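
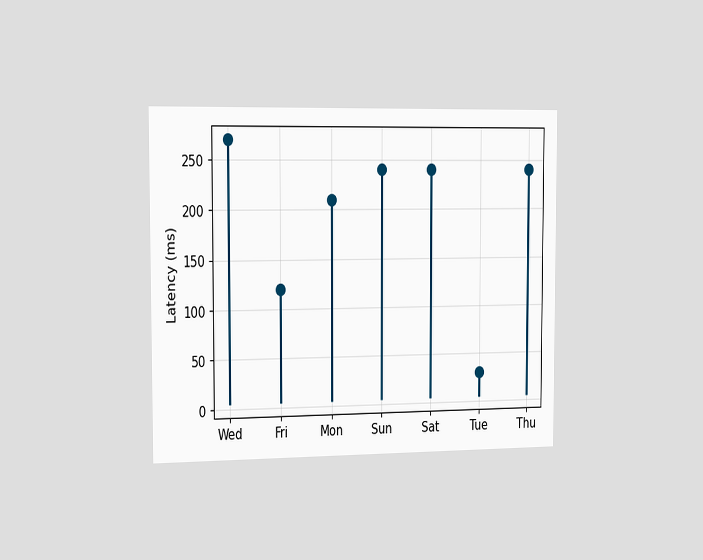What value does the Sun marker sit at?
240ms

The chart is viewed slightly from the left. The Sun marker sits at 240ms.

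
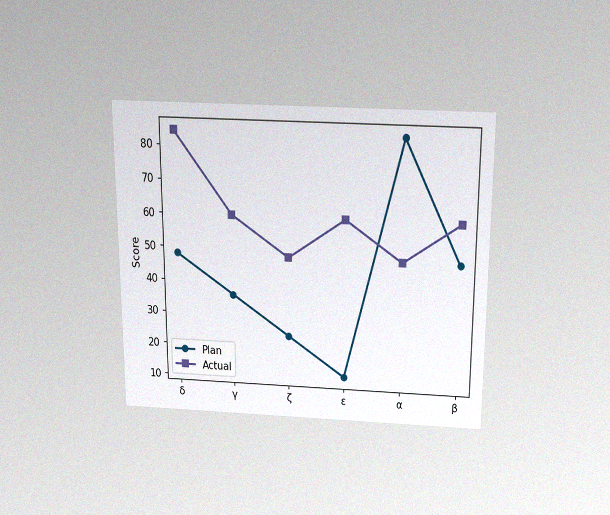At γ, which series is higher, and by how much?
The chart is viewed slightly from above, with some photo noise. At γ, Actual sits above the other line by 24.

Actual, by 24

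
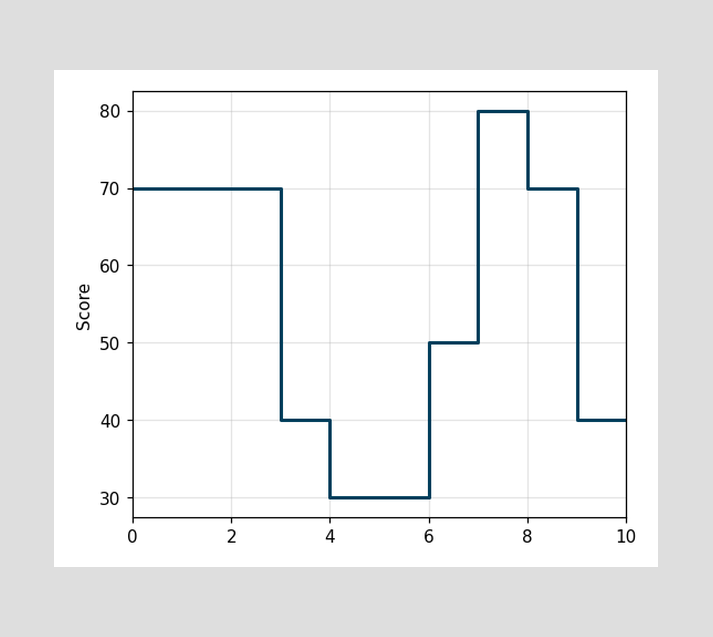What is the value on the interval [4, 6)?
30

On [4, 6) the step sits at 30.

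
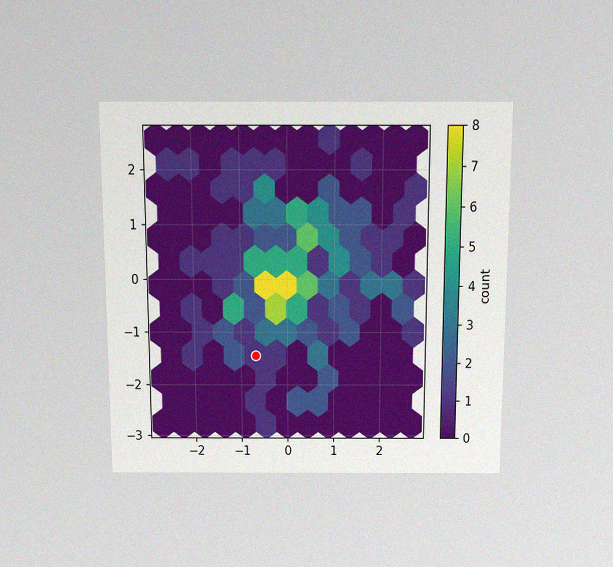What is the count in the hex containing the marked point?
1

The chart is viewed slightly from above, with some photo noise. The marked hex reads 1 on the colorbar.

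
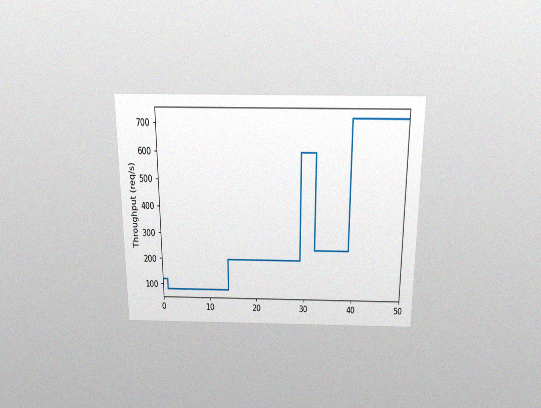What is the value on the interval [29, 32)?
The chart is viewed slightly from above, with some photo noise. On [29, 32) the step sits at 600req/s.

600req/s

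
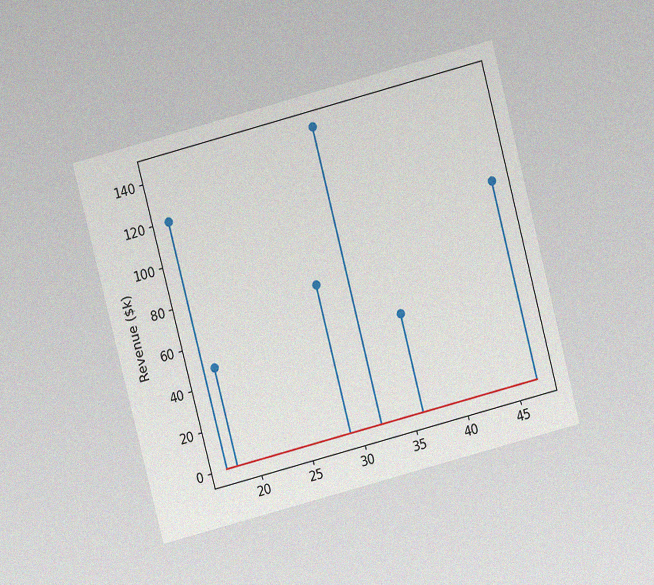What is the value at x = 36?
The chart is tilted about 15° counter-clockwise and viewed at a slight angle, with some photo noise. The stem at x=36 reaches $48k.

$48k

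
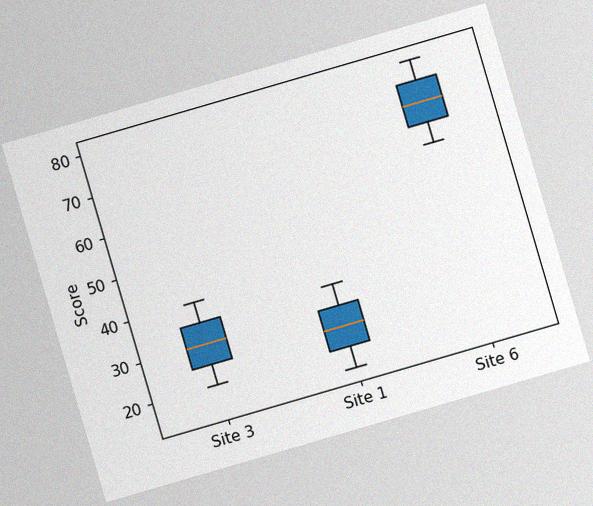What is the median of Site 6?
70

The chart is tilted about 16° counter-clockwise, with some photo noise. The median line in the Site 6 box sits at 70.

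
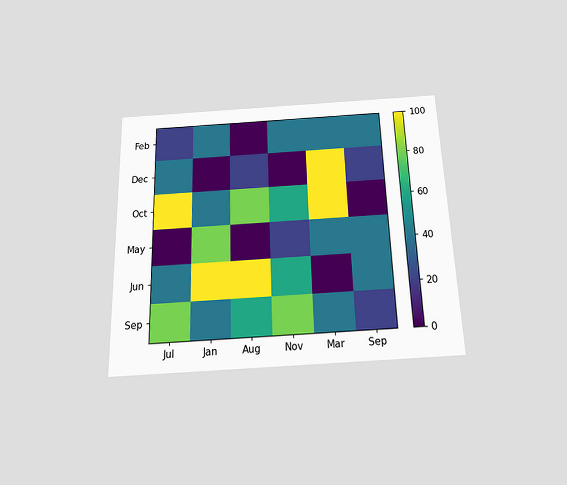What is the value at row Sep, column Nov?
The chart is viewed slightly from below. Matching cell (Sep, Nov) against the colorbar gives 80.

80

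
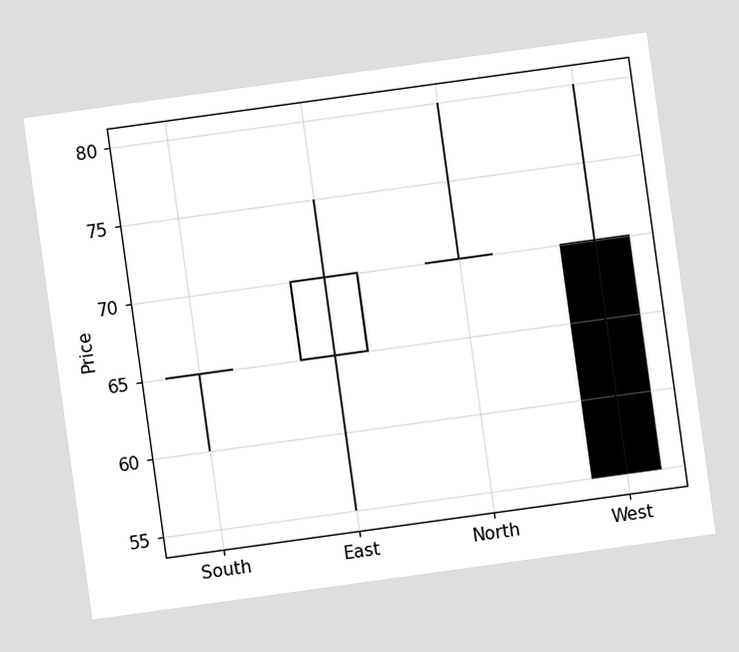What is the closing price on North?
The chart is tilted about 8° counter-clockwise. The North candle closes at 70.

70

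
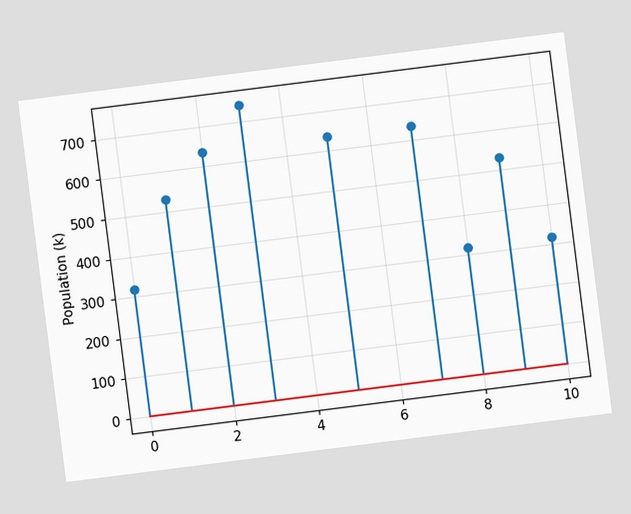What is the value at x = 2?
636k

The chart is tilted about 7° counter-clockwise. The stem at x=2 reaches 636k.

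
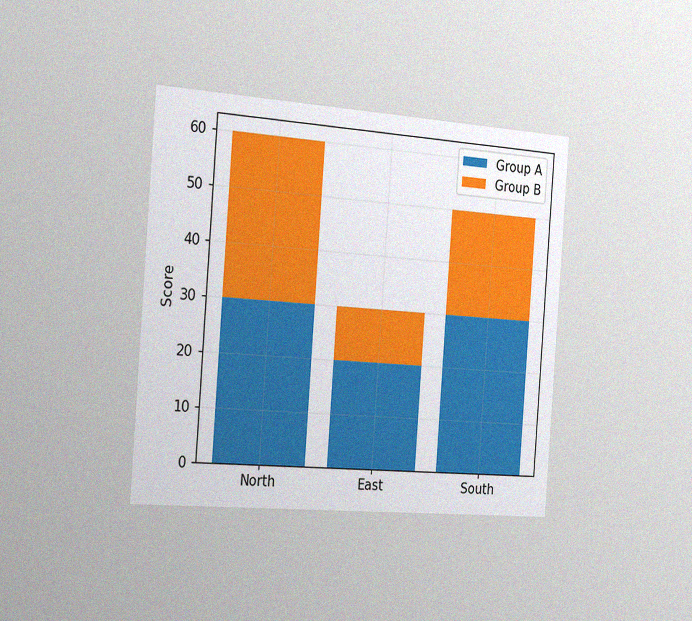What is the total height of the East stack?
30

The chart is tilted about 4° clockwise and viewed slightly from the left, with some photo noise. The East stack's top reaches 30 on the y-axis.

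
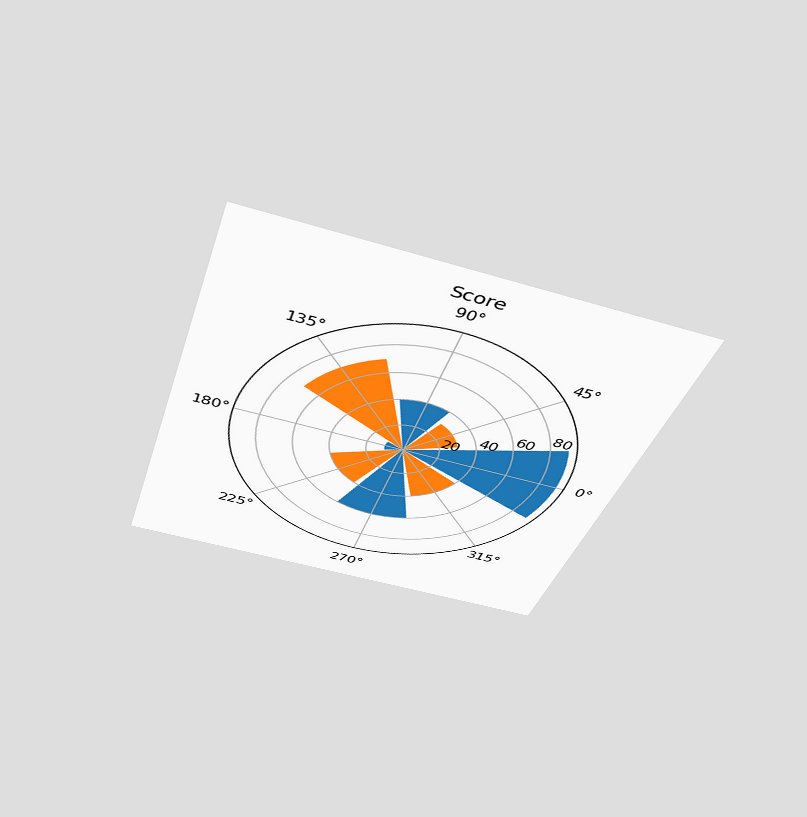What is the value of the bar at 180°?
10

The chart is tilted about 18° clockwise and viewed slightly from above. The bar at 180° reaches 10 on the radial axis.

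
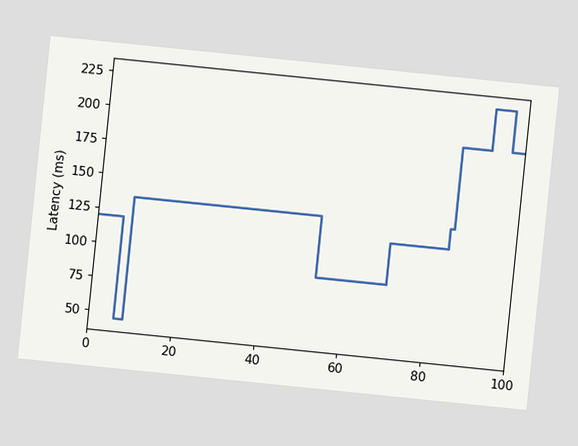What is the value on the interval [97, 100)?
195ms

The chart is tilted about 6° clockwise. On [97, 100) the step sits at 195ms.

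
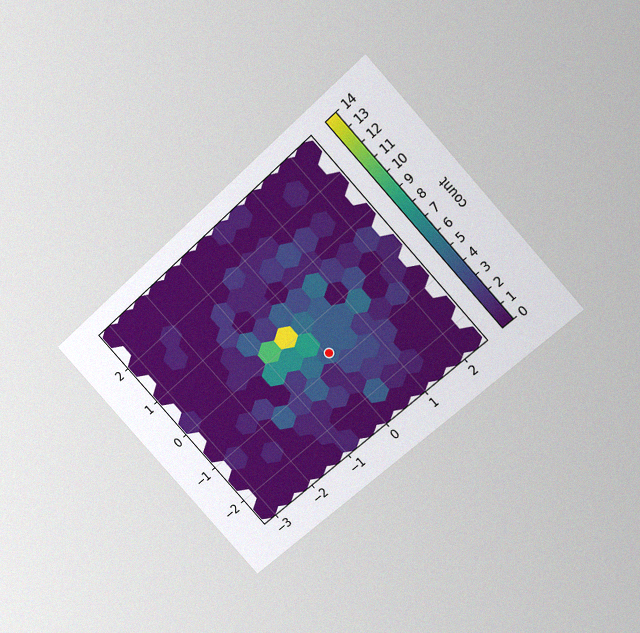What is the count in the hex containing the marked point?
The chart is tilted about 42° counter-clockwise and viewed at a slight angle, with some photo noise. The marked hex reads 4 on the colorbar.

4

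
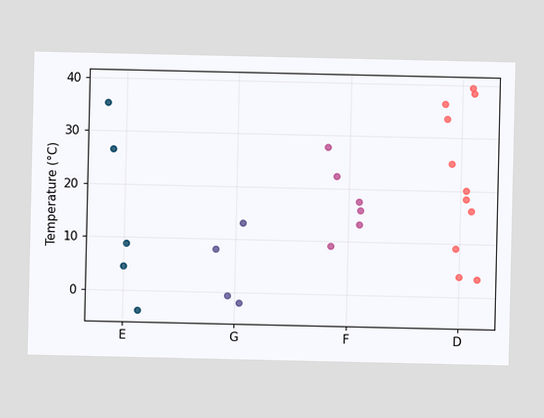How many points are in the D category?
11

Counting the markers in the D column gives 11.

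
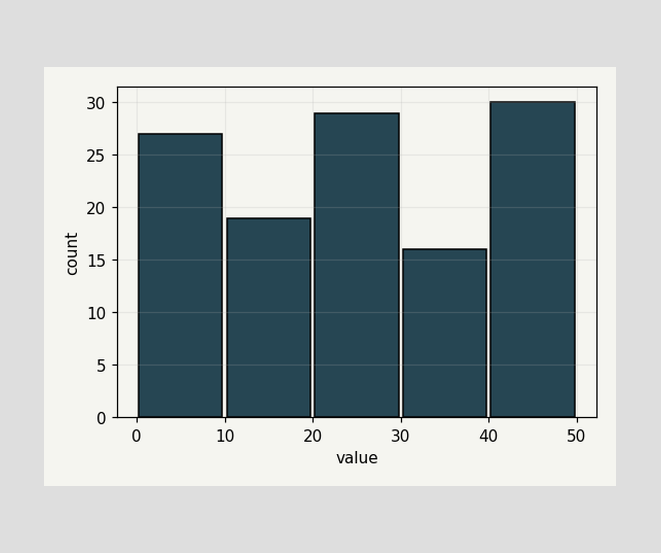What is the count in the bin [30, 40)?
16

The [30, 40) bin has height 16.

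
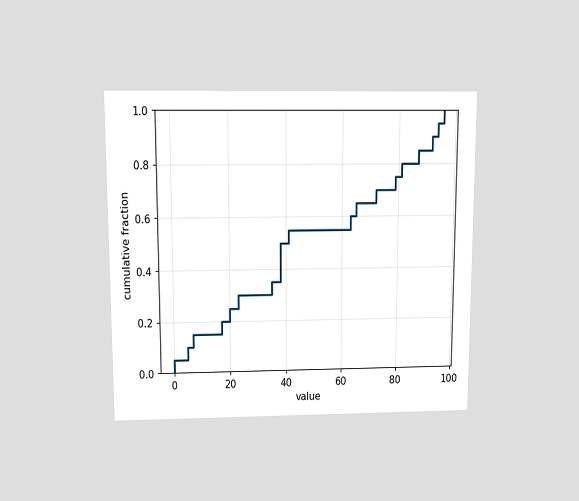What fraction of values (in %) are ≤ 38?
The chart is viewed slightly from above. At x=38 the ECDF step is at 50%.

50%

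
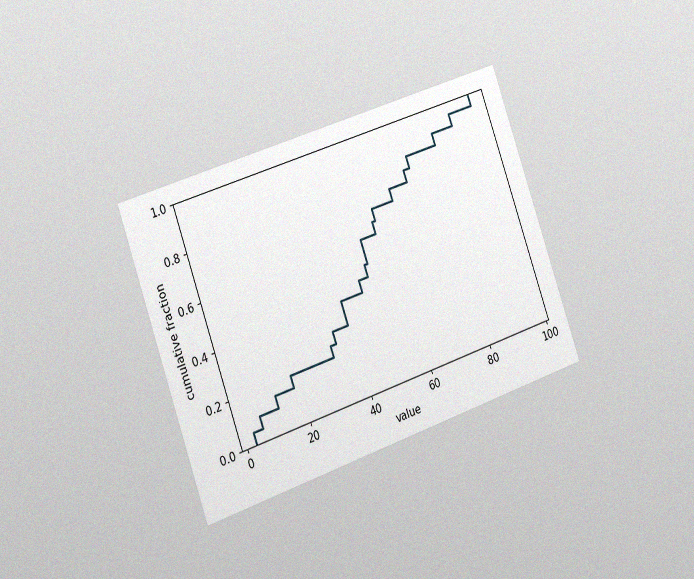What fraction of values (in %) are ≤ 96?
100%

The chart is tilted about 20° counter-clockwise and viewed slightly from the left, with some photo noise. At x=96 the ECDF step is at 100%.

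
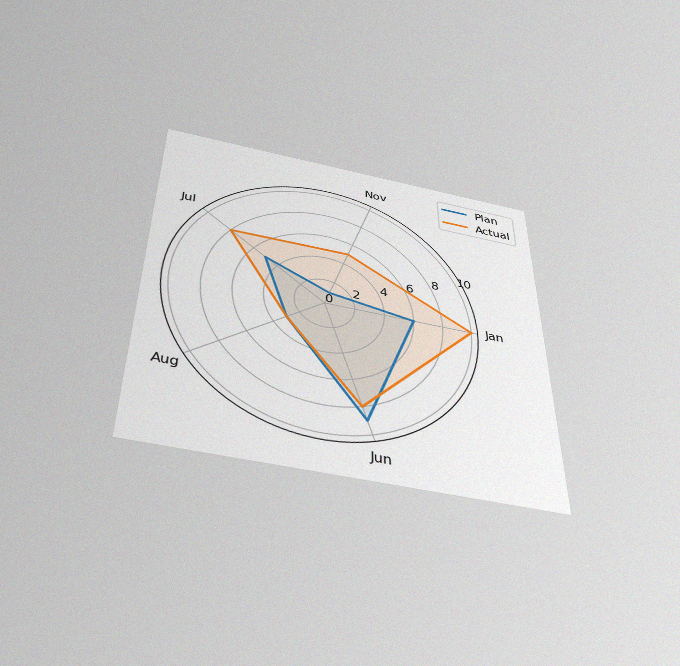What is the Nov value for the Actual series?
The chart is viewed slightly from below, with some photo noise. On the Nov axis, Actual reaches 5.

5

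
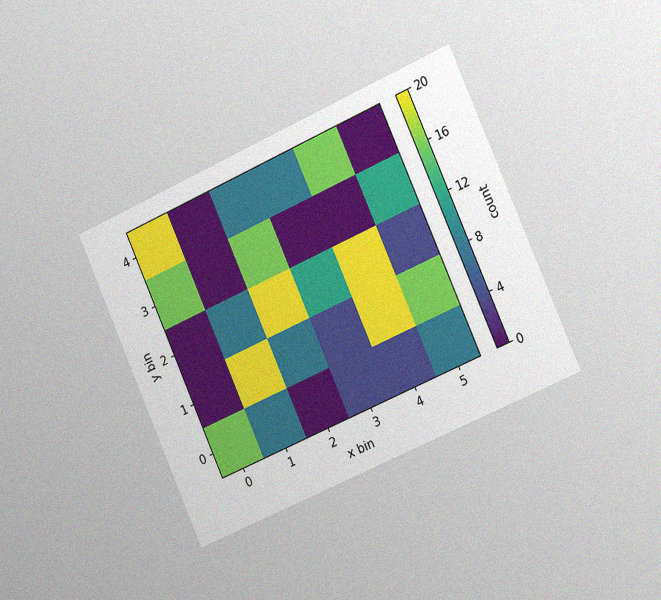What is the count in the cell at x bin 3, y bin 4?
8

The chart is tilted about 24° counter-clockwise and viewed slightly from the right, with some photo noise. Matching the cell (3, 4) against the colorbar gives 8.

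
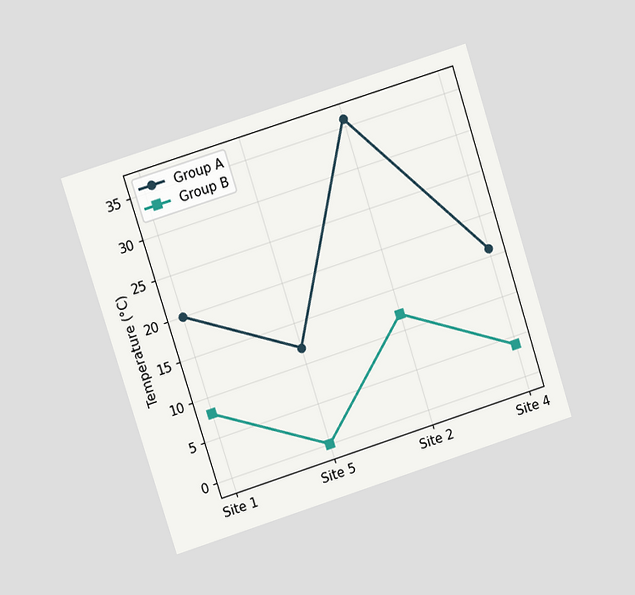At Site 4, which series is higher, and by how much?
The chart is tilted about 18° counter-clockwise and viewed at a slight angle. At Site 4, Group A sits above the other line by 12°C.

Group A, by 12°C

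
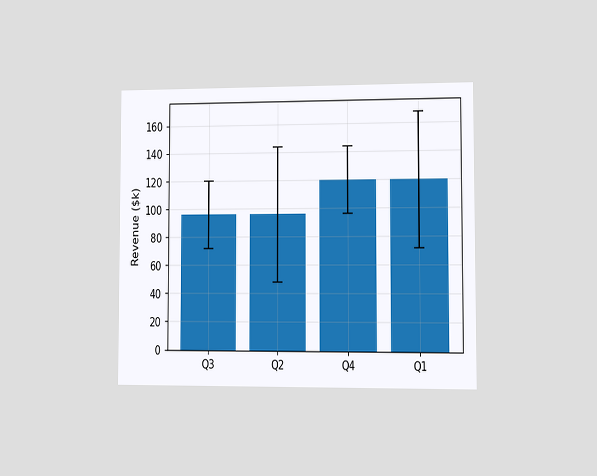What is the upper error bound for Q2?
$144k

The chart is viewed at a slight angle. The Q2 bar's upper whisker reaches $144k.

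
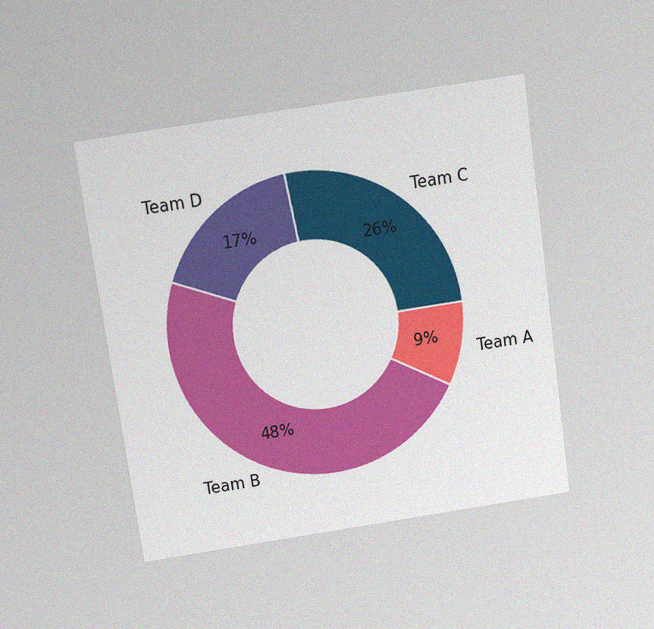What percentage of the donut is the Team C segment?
26%

The chart is tilted about 8° counter-clockwise and viewed slightly from above, with some photo noise. The Team C segment takes up 26% of the ring.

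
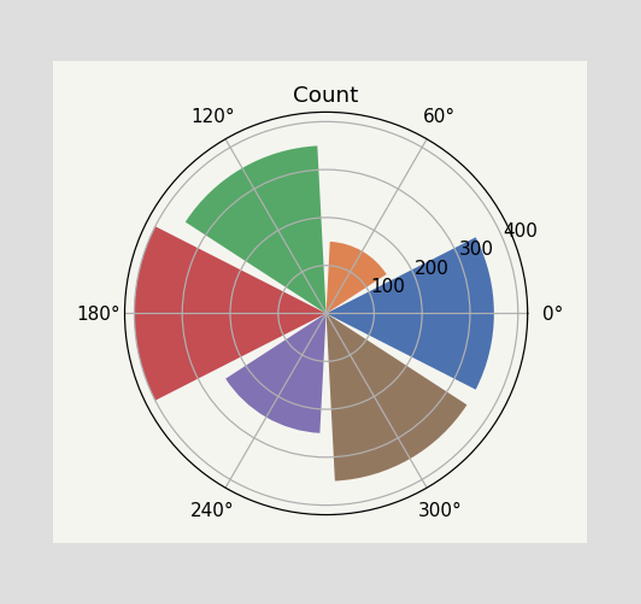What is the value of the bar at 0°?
350

The bar at 0° reaches 350 on the radial axis.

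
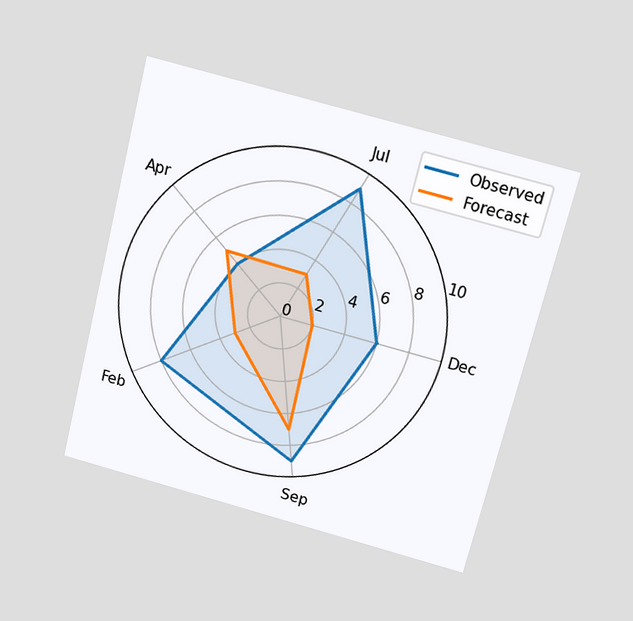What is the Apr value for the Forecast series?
5

The chart is tilted about 14° clockwise and viewed slightly from above. On the Apr axis, Forecast reaches 5.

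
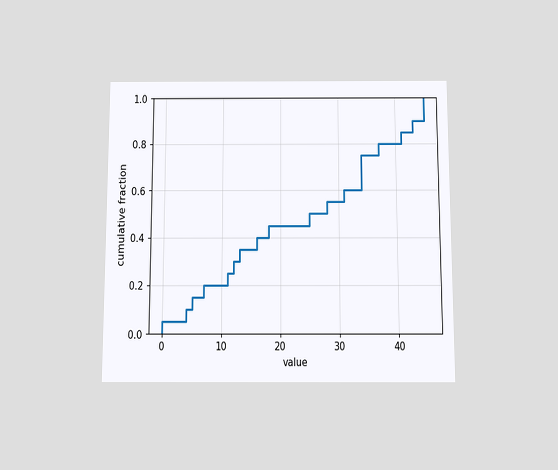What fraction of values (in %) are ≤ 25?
50%

The chart is viewed slightly from below. At x=25 the ECDF step is at 50%.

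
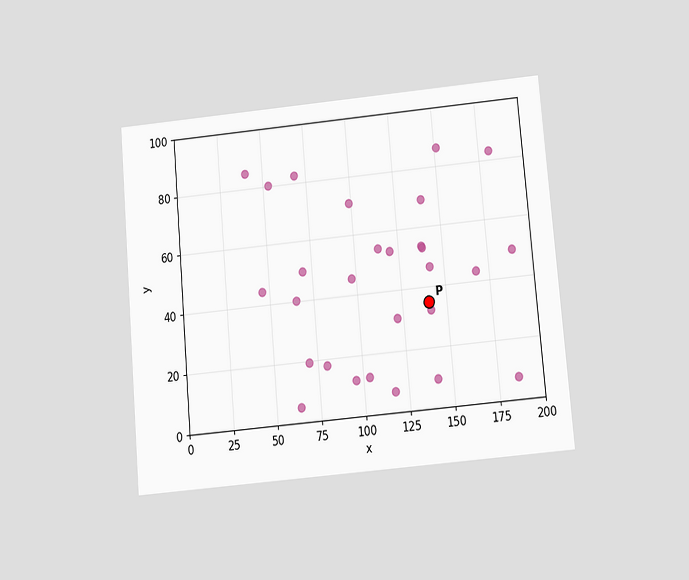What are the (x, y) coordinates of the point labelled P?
The chart is tilted about 5° counter-clockwise and viewed slightly from below. Following the gridlines from P to each axis, P sits at (140, 35).

(140, 35)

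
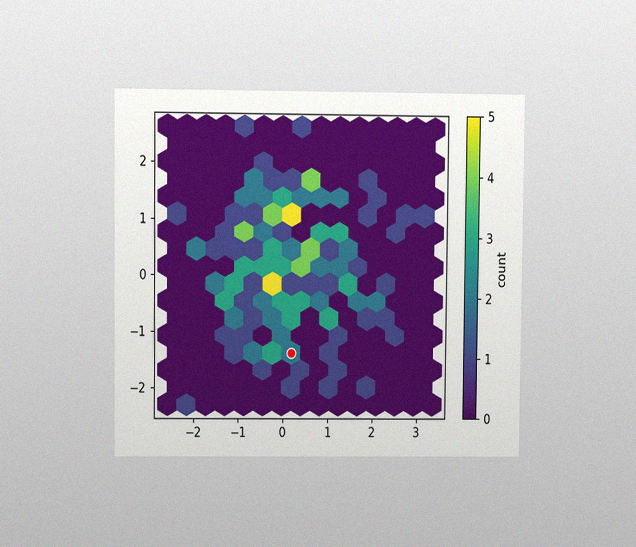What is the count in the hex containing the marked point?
The chart is viewed at a slight angle, with some photo noise. The marked hex reads 2 on the colorbar.

2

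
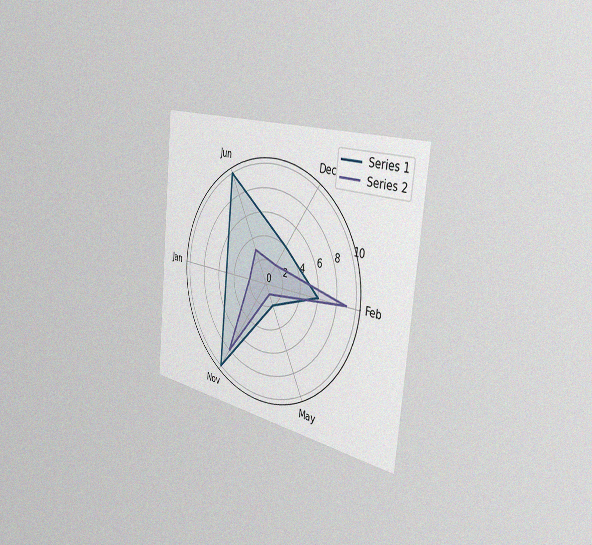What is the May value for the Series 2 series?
The chart is tilted about 6° clockwise and viewed slightly from the right, with some photo noise. On the May axis, Series 2 reaches 1.

1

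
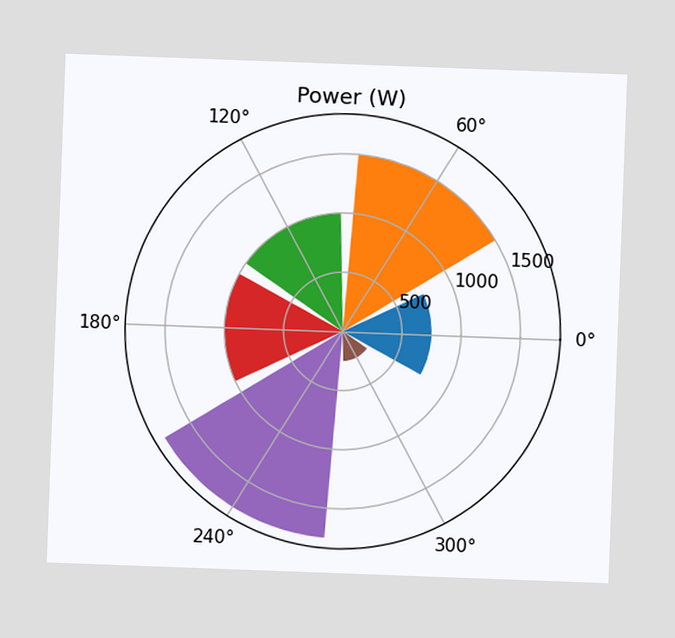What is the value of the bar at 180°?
The chart is tilted about 2° clockwise. The bar at 180° reaches 1000W on the radial axis.

1000W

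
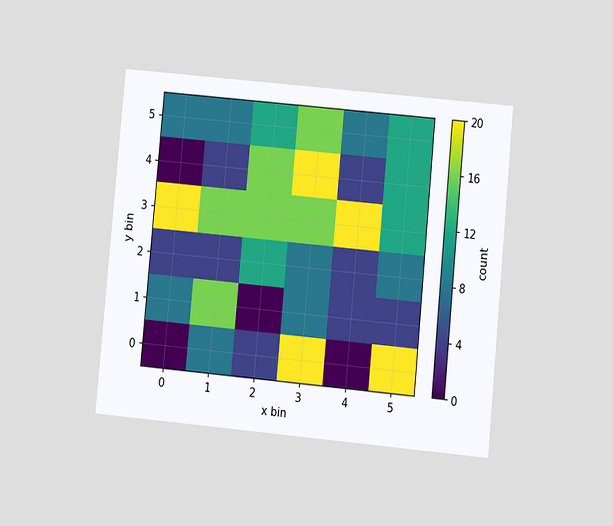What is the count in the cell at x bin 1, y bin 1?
The chart is tilted about 5° clockwise and viewed at a slight angle. Matching the cell (1, 1) against the colorbar gives 16.

16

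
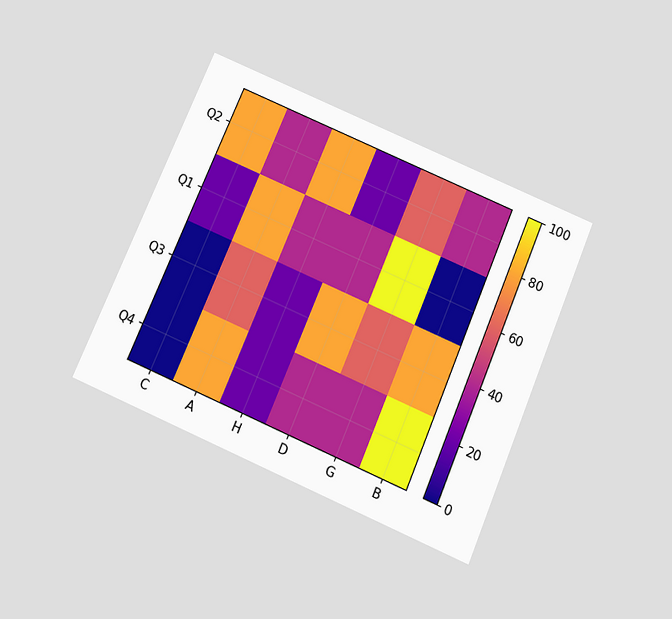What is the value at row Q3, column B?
The chart is tilted about 23° clockwise and viewed slightly from below. Matching cell (Q3, B) against the colorbar gives 80.

80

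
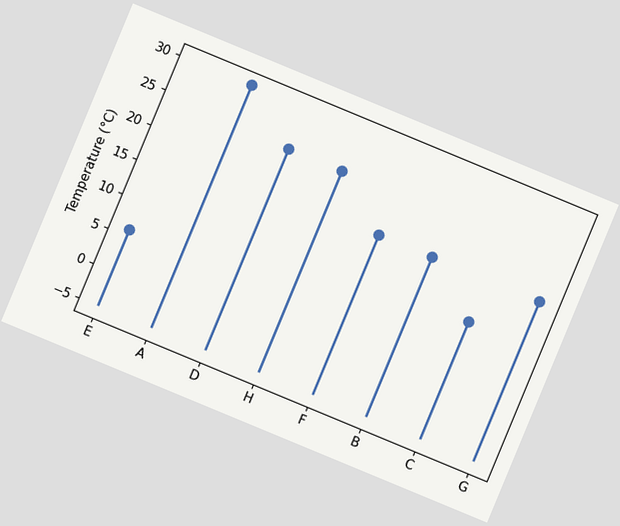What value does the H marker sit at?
24°C

The chart is tilted about 23° clockwise. The H marker sits at 24°C.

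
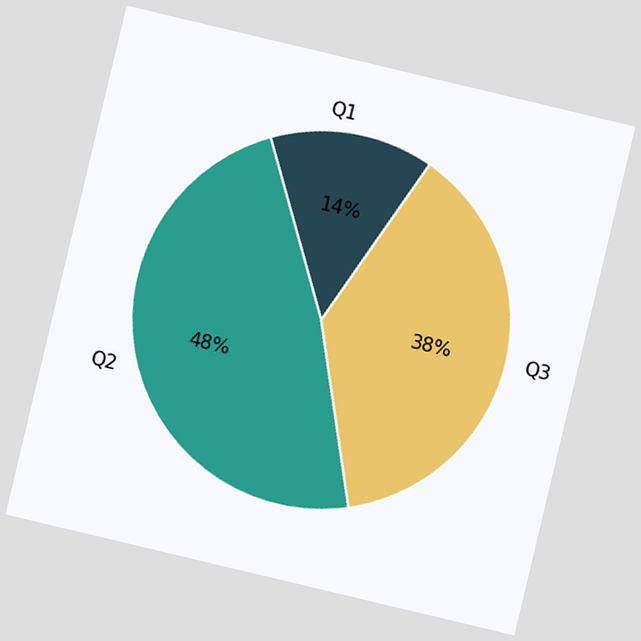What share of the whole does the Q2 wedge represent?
The chart is tilted about 13° clockwise. The Q2 slice takes up 48% of the pie.

48%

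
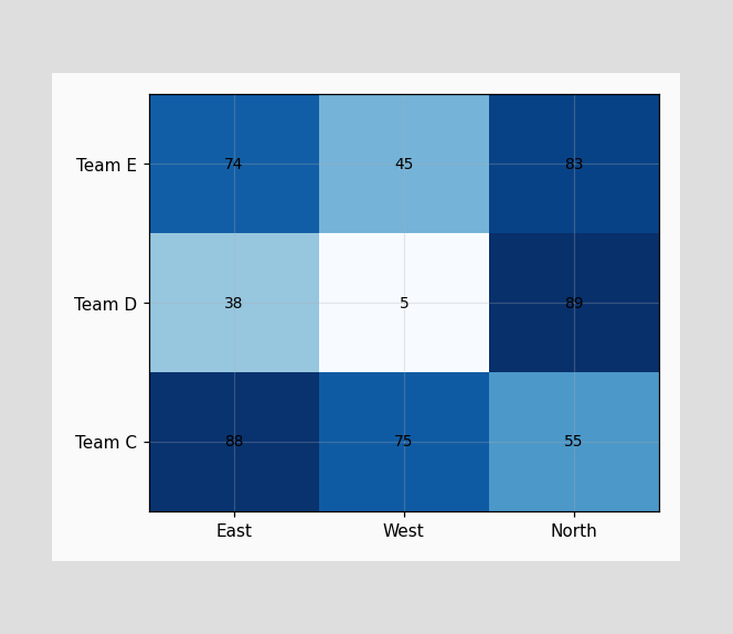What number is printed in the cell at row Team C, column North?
55

The (Team C, North) cell reads 55.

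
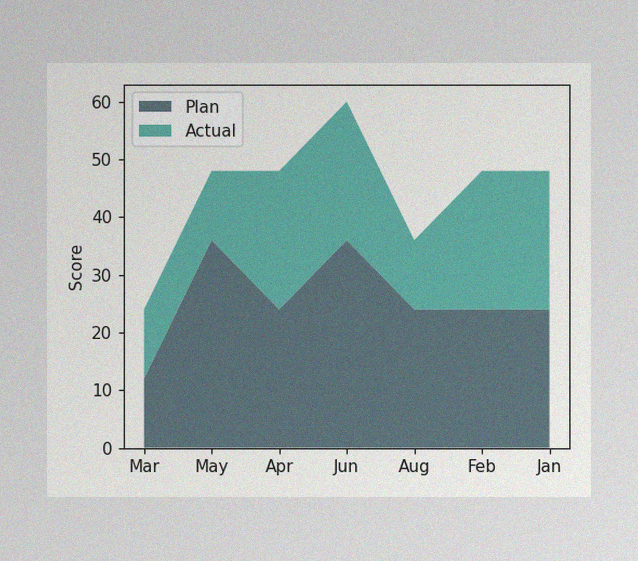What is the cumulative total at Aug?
The image has some photo noise and uneven lighting. The stacked total at Aug reaches 36.

36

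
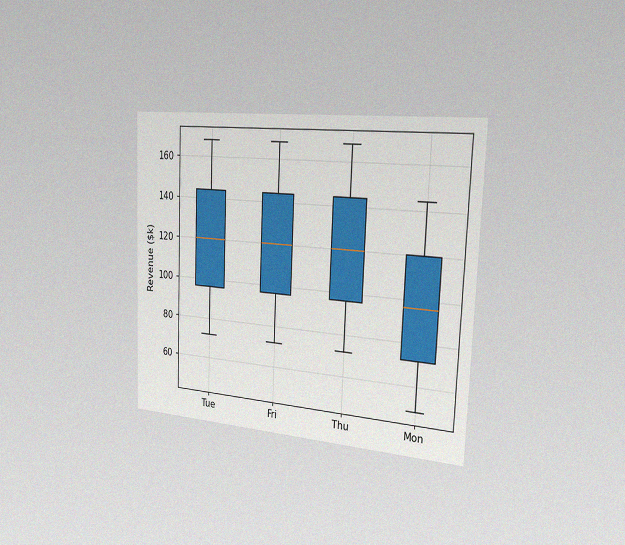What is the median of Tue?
$120k

The chart is tilted about 2° clockwise and viewed slightly from the right, with some photo noise. The median line in the Tue box sits at $120k.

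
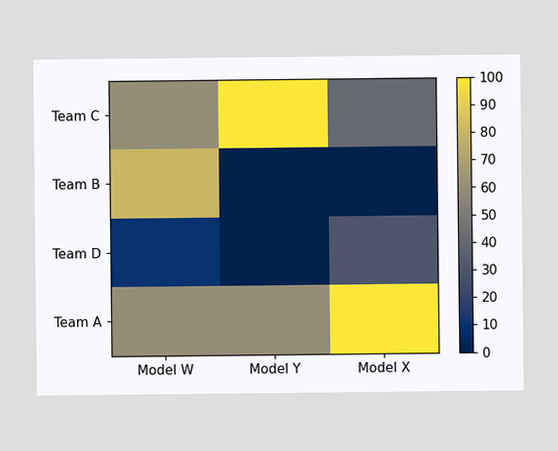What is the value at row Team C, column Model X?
Matching cell (Team C, Model X) against the colorbar gives 40.

40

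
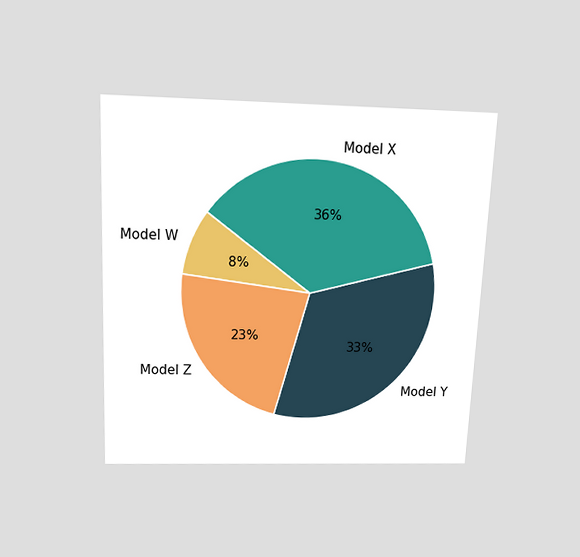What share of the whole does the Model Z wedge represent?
The chart is tilted about 2° clockwise and viewed slightly from above. The Model Z slice takes up 23% of the pie.

23%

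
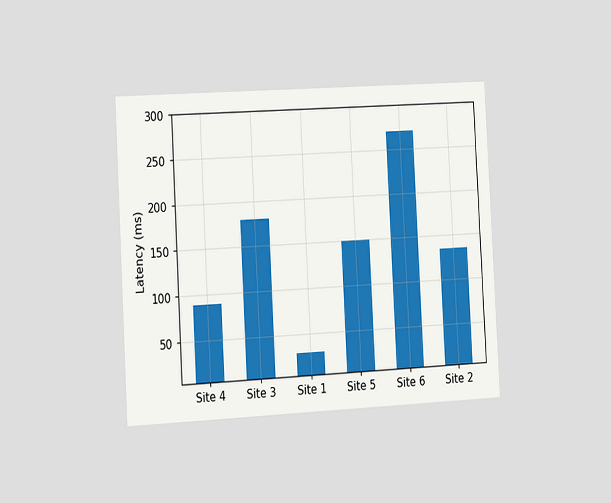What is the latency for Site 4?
90ms

The chart is tilted about 3° counter-clockwise and viewed slightly from the left. Reading along the chart's y-axis, the Site 4 bar reaches 90ms.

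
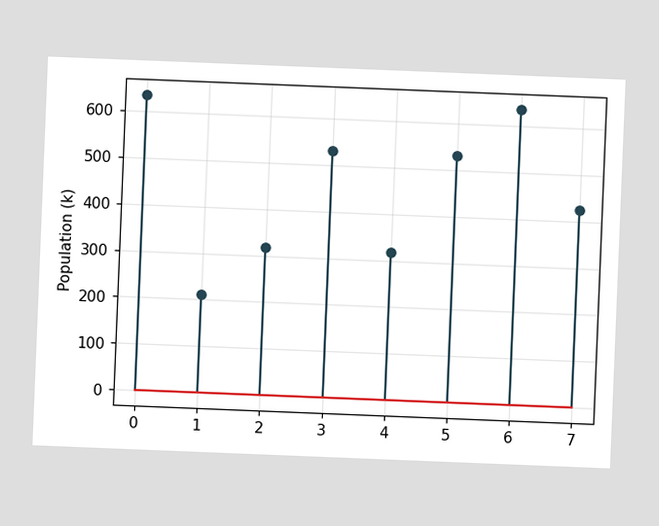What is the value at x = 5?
The chart is tilted about 2° clockwise. The stem at x=5 reaches 530k.

530k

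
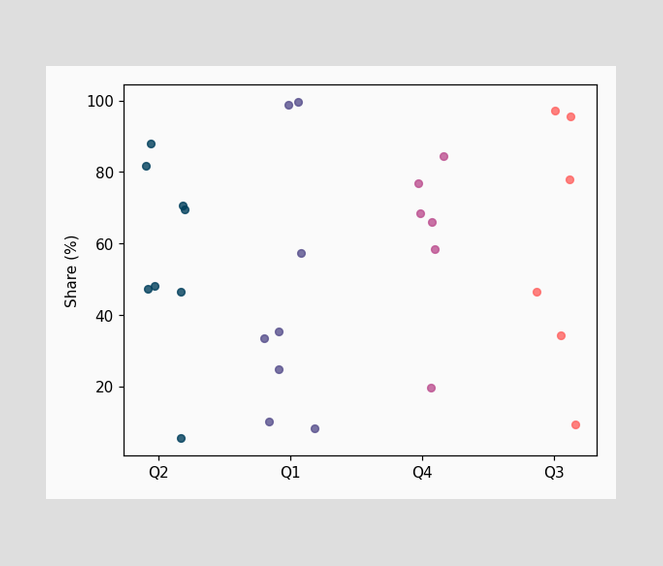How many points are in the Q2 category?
Counting the markers in the Q2 column gives 8.

8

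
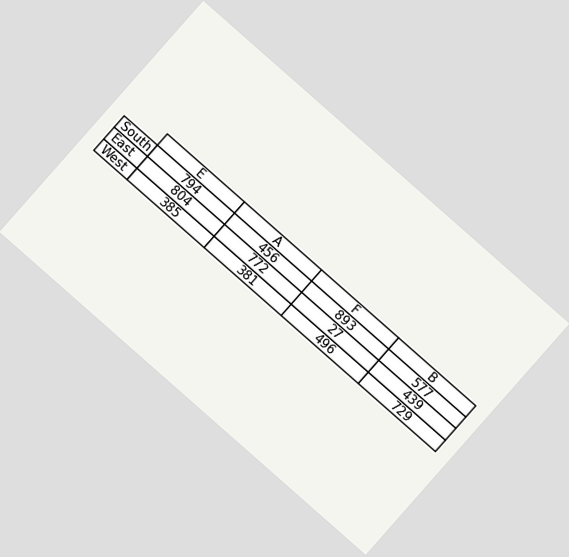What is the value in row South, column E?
The chart is tilted about 41° clockwise. The (South, E) cell reads 794.

794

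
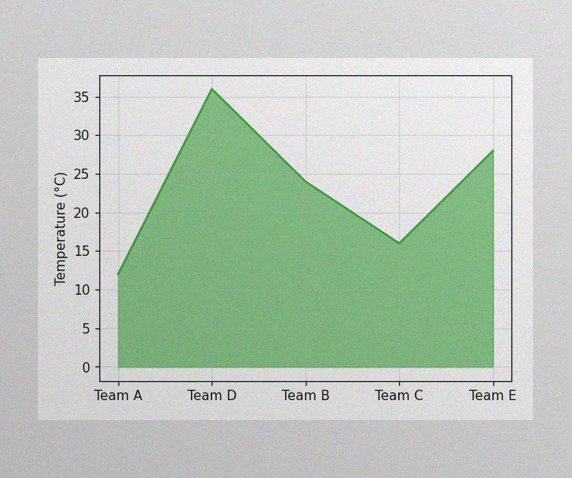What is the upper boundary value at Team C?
The image has some photo noise and uneven lighting. At Team C the upper boundary is at 16°C.

16°C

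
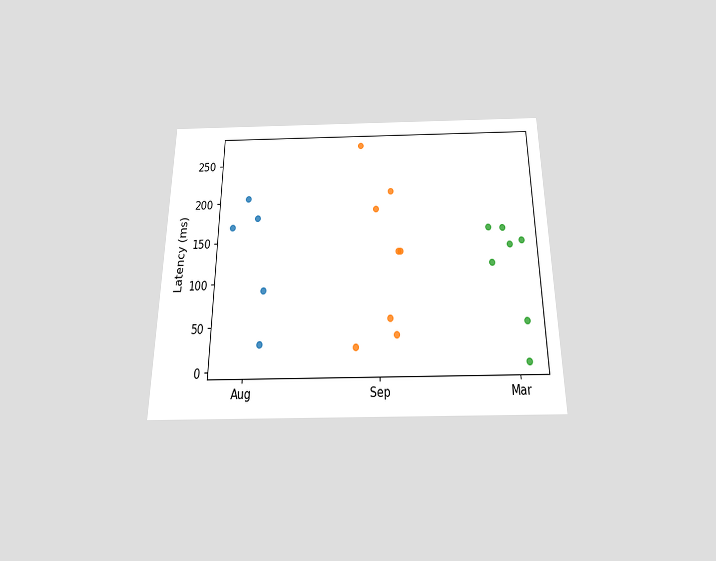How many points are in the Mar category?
7

The chart is viewed slightly from below. Counting the markers in the Mar column gives 7.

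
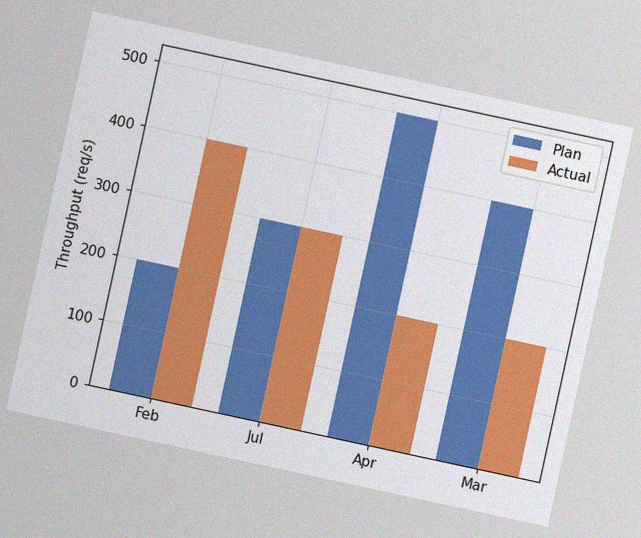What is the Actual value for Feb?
400req/s

The chart is tilted about 12° clockwise, with some photo noise. The Actual bar at Feb reaches 400req/s on the y-axis.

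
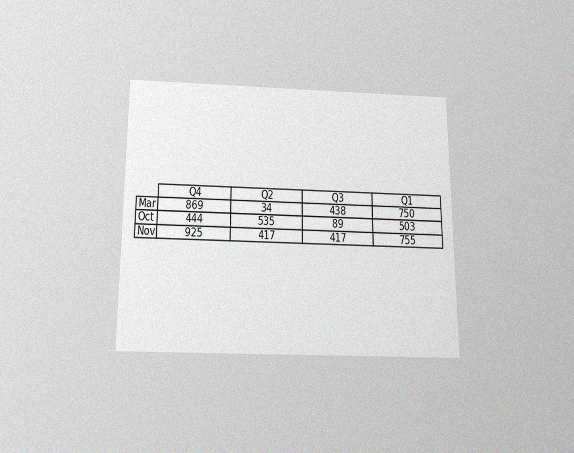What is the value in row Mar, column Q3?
438

The chart is viewed slightly from below, with some photo noise. The (Mar, Q3) cell reads 438.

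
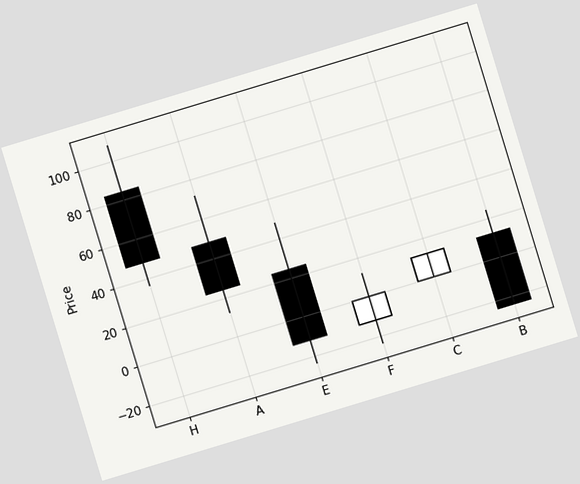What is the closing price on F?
0

The chart is tilted about 17° counter-clockwise. The F candle closes at 0.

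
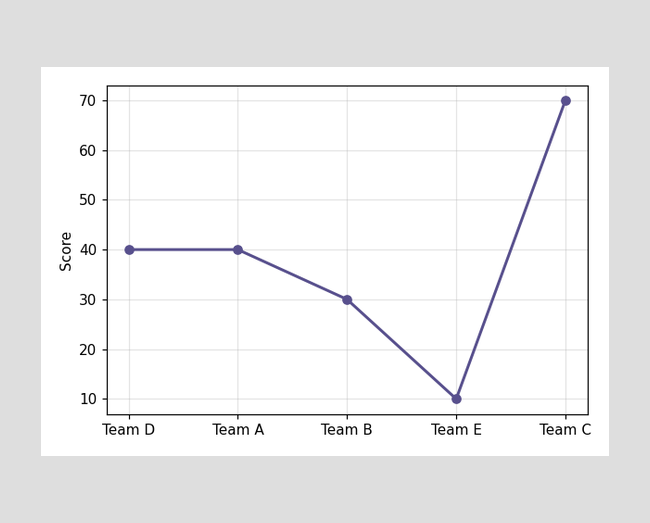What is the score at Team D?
At Team D, the line is at 40.

40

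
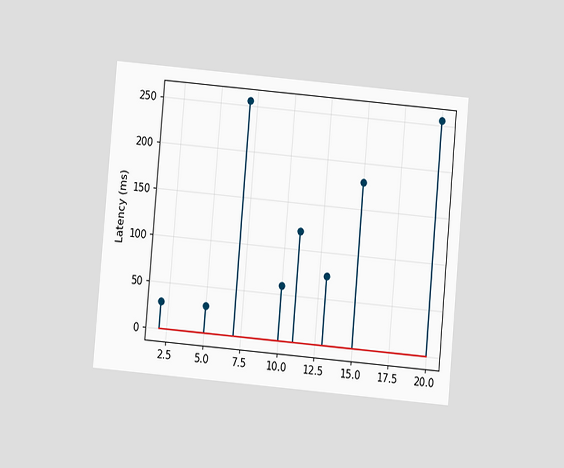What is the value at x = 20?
255ms

The chart is tilted about 5° clockwise and viewed slightly from below. The stem at x=20 reaches 255ms.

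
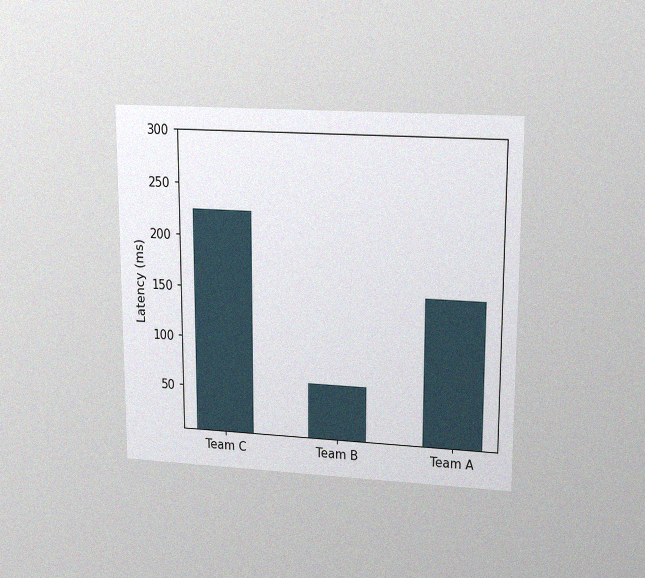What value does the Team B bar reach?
60ms

The chart is viewed at a slight angle, with some photo noise. Reading along the chart's y-axis, the Team B bar reaches 60ms.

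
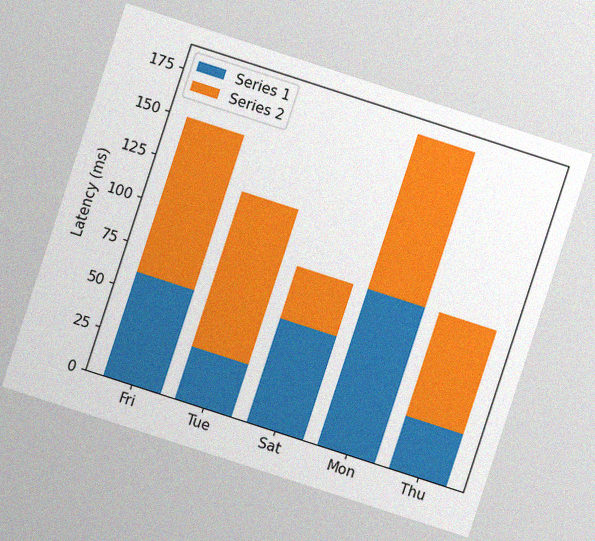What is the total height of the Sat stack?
90ms

The chart is tilted about 18° clockwise, with some photo noise. The Sat stack's top reaches 90ms on the y-axis.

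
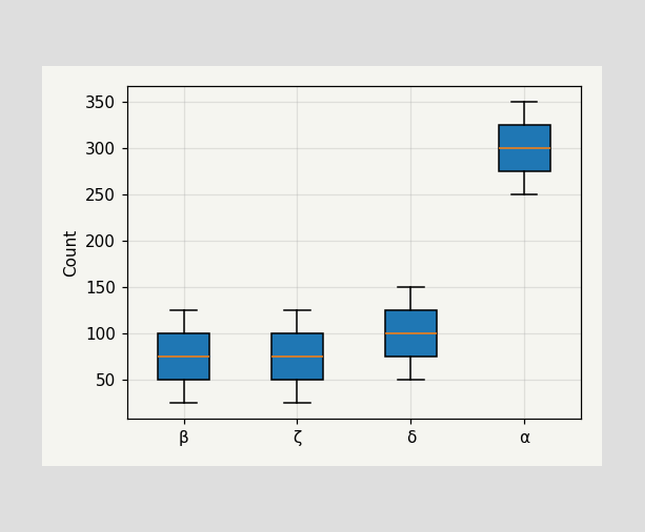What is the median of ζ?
75

The median line in the ζ box sits at 75.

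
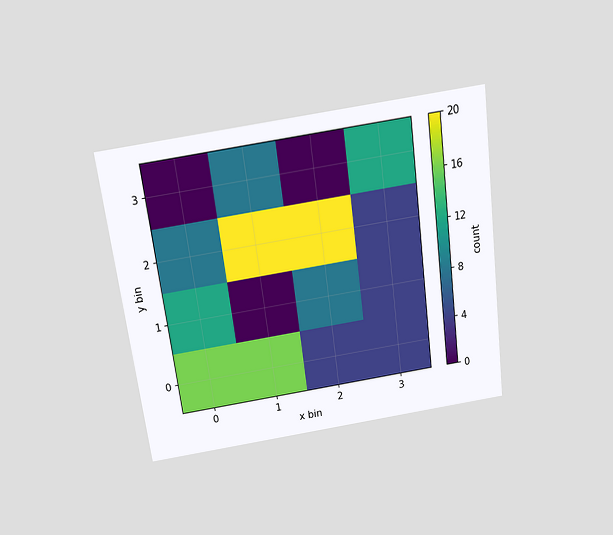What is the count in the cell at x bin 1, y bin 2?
20

The chart is tilted about 7° counter-clockwise and viewed slightly from above. Matching the cell (1, 2) against the colorbar gives 20.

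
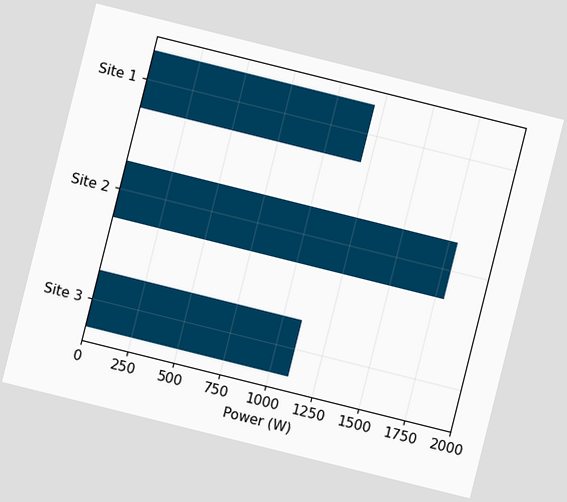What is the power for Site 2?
1800W

The chart is tilted about 14° clockwise. Reading along the chart's x-axis, the Site 2 bar reaches 1800W.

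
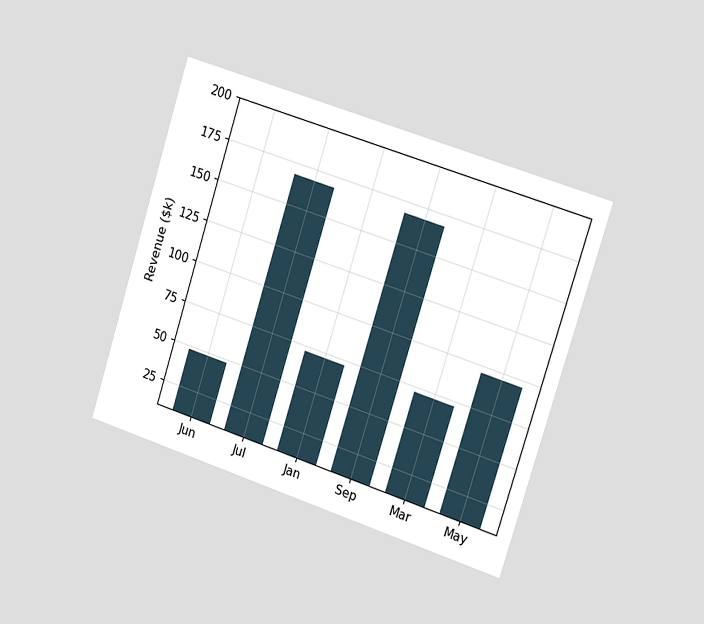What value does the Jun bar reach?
The chart is tilted about 18° clockwise and viewed slightly from the right. Reading along the chart's y-axis, the Jun bar reaches $48k.

$48k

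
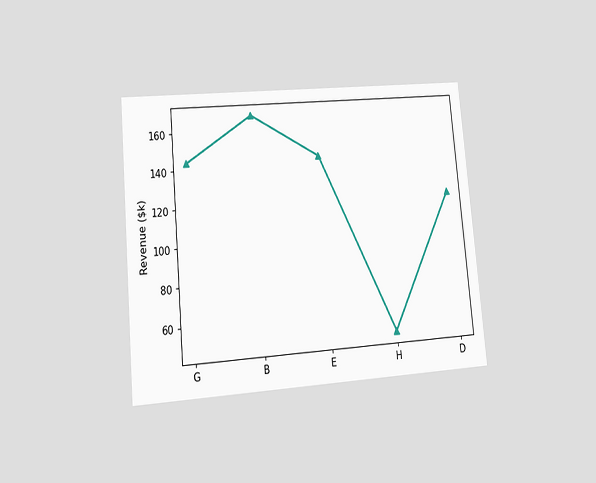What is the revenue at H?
$48k

The chart is tilted about 5° counter-clockwise and viewed at a slight angle. At H, the line is at $48k.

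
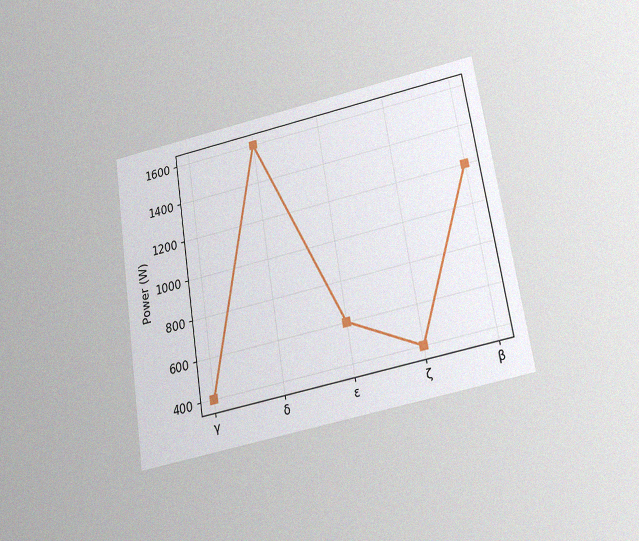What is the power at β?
1200W

The chart is tilted about 9° counter-clockwise and viewed slightly from below, with some photo noise. At β, the line is at 1200W.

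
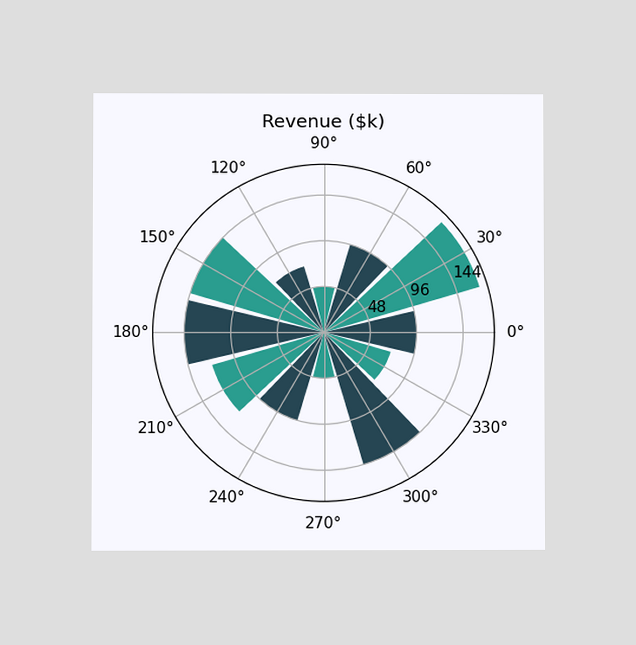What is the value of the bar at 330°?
The chart is viewed at a slight angle. The bar at 330° reaches $72k on the radial axis.

$72k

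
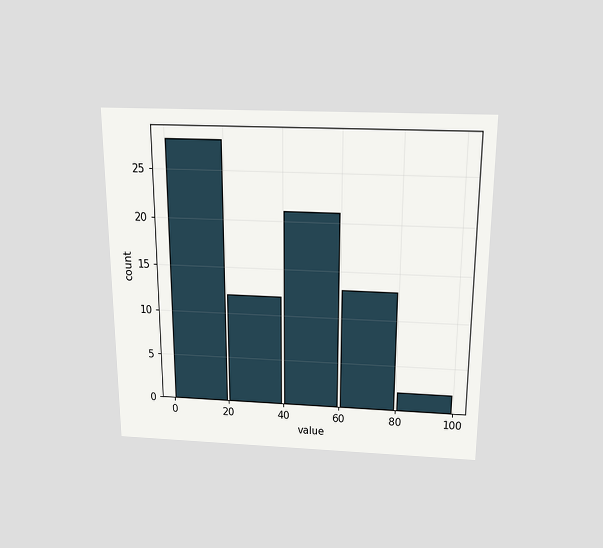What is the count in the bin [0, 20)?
28

The chart is viewed slightly from above. The [0, 20) bin has height 28.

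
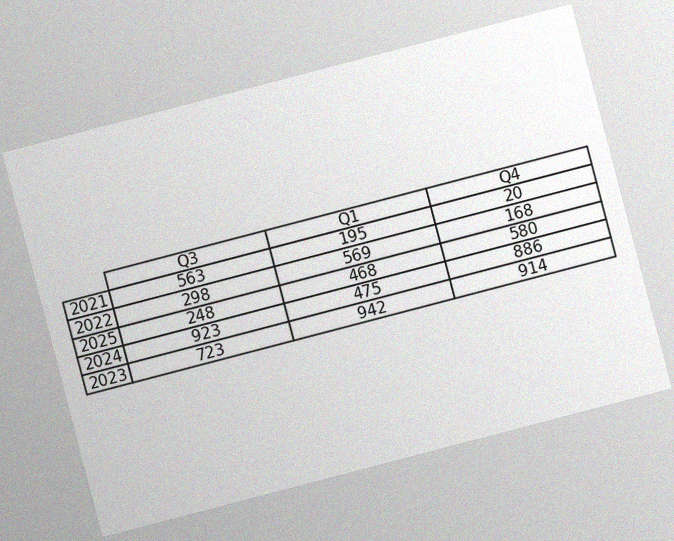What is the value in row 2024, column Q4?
The chart is tilted about 15° counter-clockwise, with some photo noise. The (2024, Q4) cell reads 886.

886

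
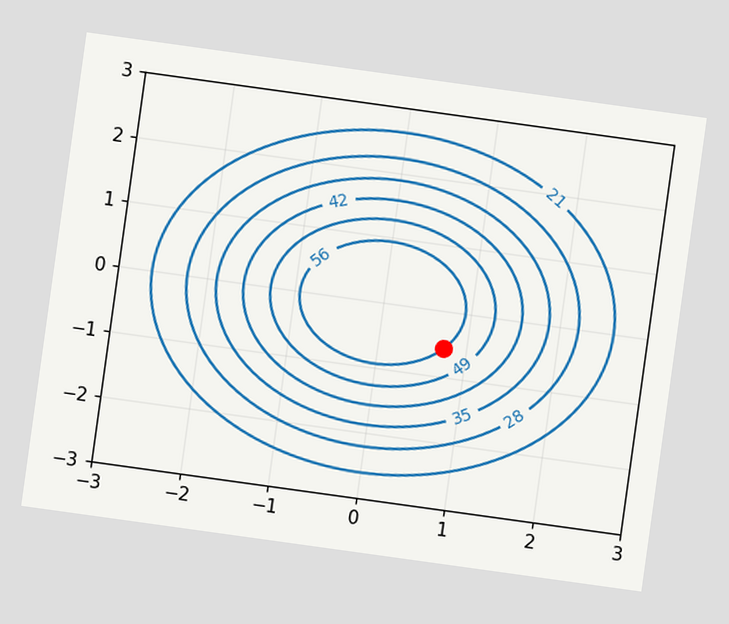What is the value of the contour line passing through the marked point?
The chart is tilted about 8° clockwise. The marked point sits on the contour labelled 56.

56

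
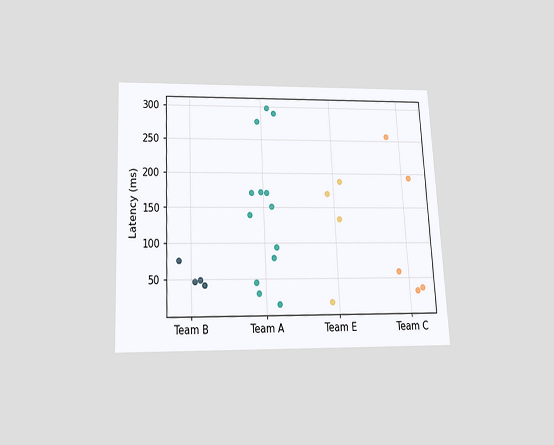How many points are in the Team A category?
The chart is tilted about 3° counter-clockwise and viewed slightly from below. Counting the markers in the Team A column gives 13.

13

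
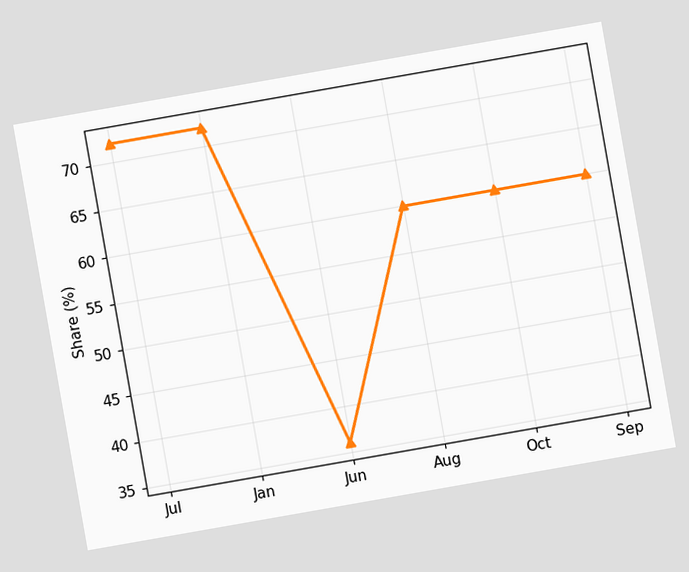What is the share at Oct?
The chart is tilted about 10° counter-clockwise. At Oct, the line is at 60%.

60%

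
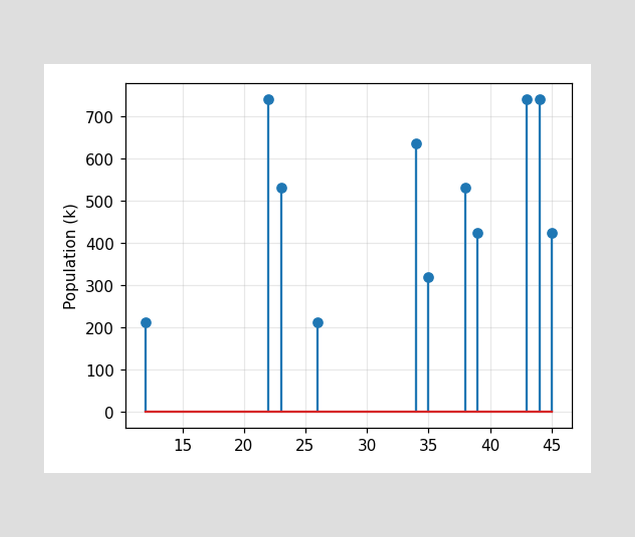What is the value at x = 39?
424k

The stem at x=39 reaches 424k.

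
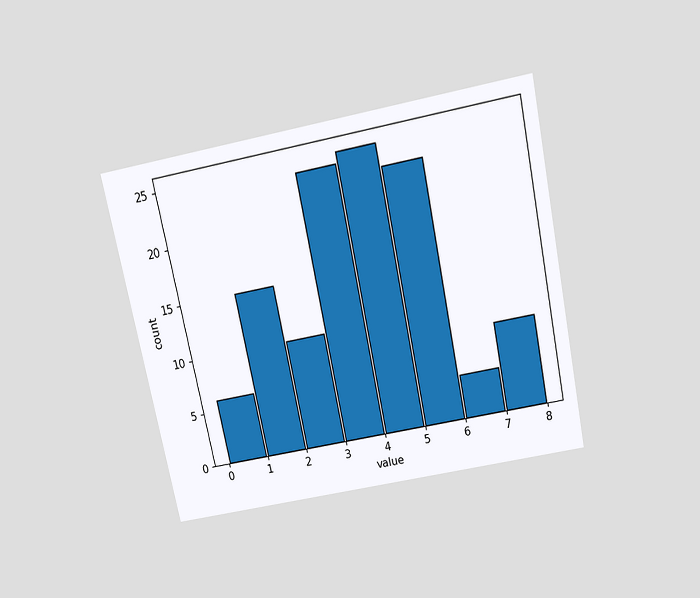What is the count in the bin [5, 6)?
23

The chart is tilted about 12° counter-clockwise and viewed slightly from above. The [5, 6) bin has height 23.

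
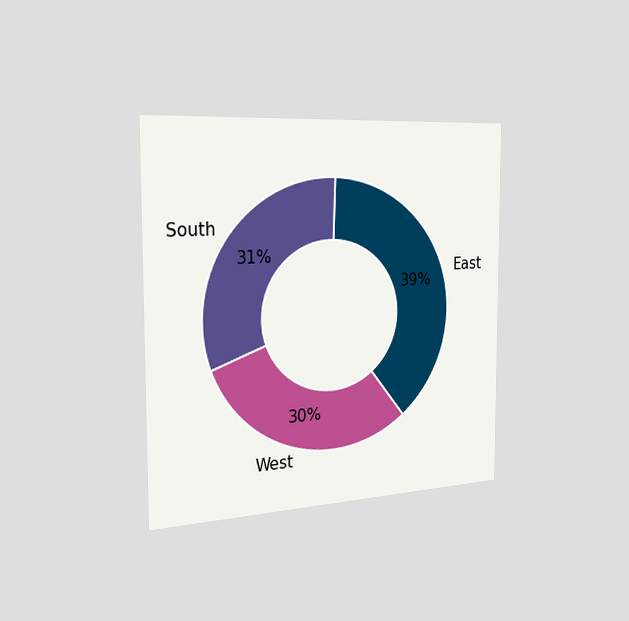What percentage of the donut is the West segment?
The chart is viewed slightly from the left. The West segment takes up 30% of the ring.

30%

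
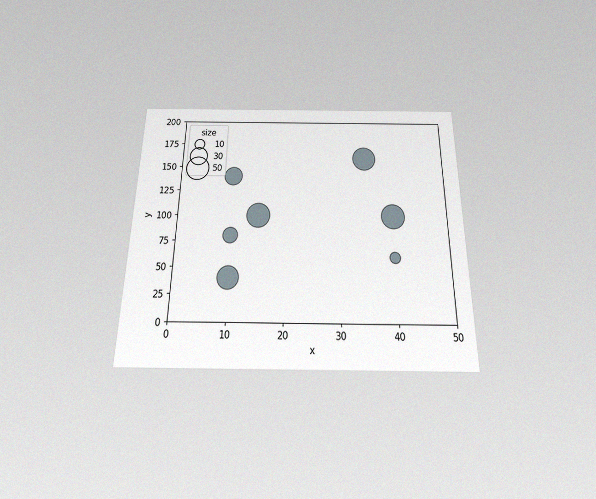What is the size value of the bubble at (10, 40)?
40

The chart is viewed slightly from below, with some photo noise. Matching the bubble at (10, 40) against the size legend gives 40.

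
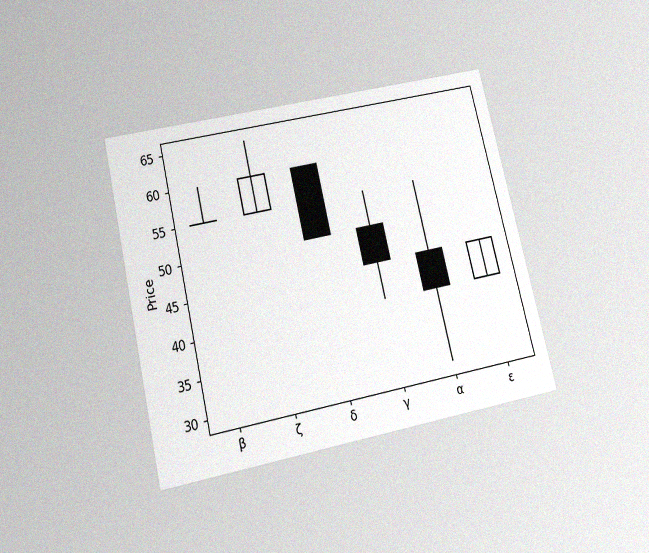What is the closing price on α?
The chart is tilted about 13° counter-clockwise and viewed slightly from below, with some photo noise. The α candle closes at 40.

40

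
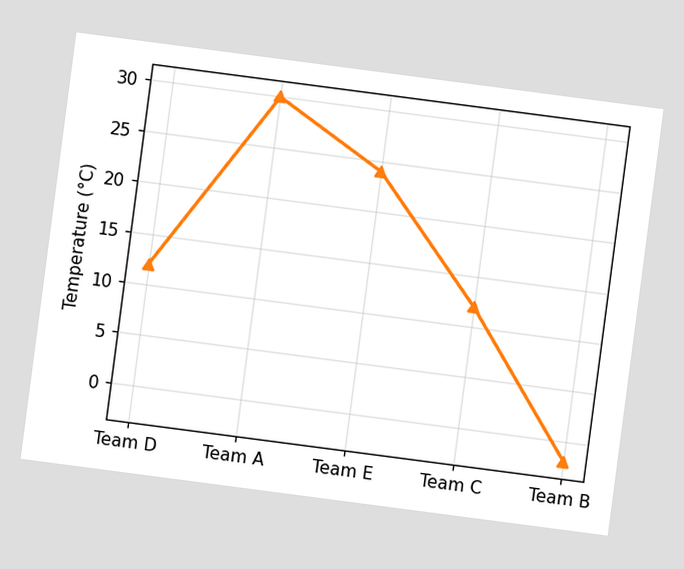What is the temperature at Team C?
The chart is tilted about 7° clockwise. At Team C, the line is at 12°C.

12°C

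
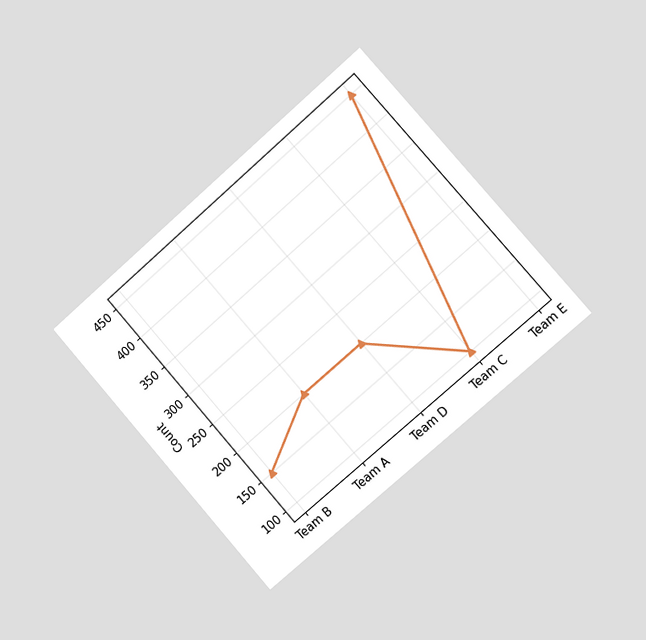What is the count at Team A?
The chart is tilted about 41° counter-clockwise and viewed slightly from the right. At Team A, the line is at 200.

200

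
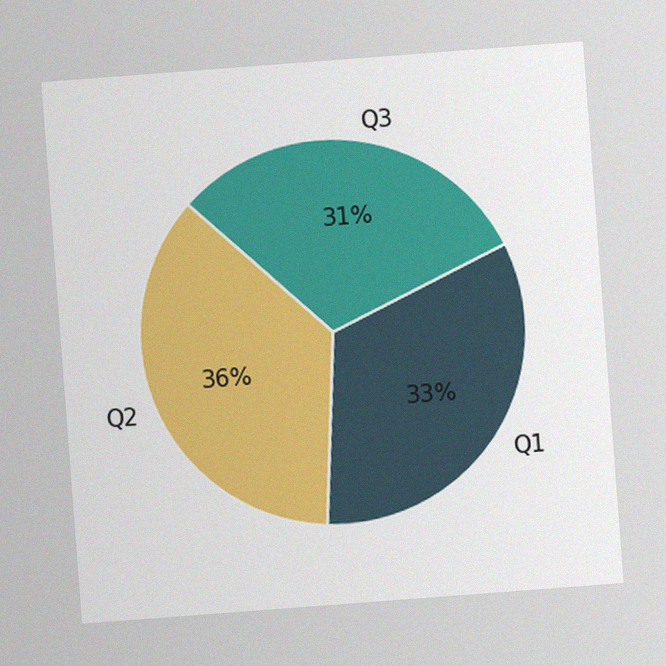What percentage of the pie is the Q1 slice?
The chart is tilted about 4° counter-clockwise, with some photo noise. The Q1 slice takes up 33% of the pie.

33%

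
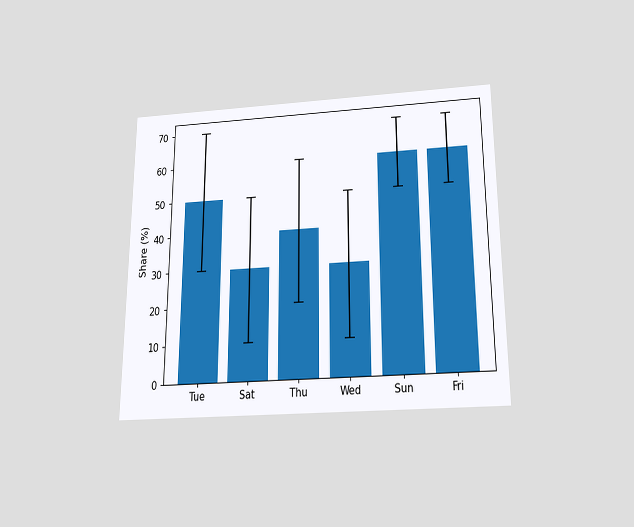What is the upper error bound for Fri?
70%

The chart is viewed slightly from below. The Fri bar's upper whisker reaches 70%.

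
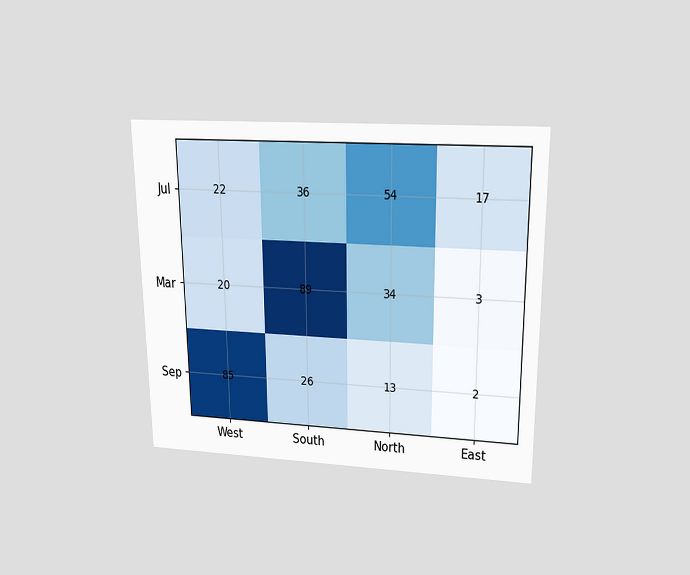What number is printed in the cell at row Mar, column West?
20

The chart is viewed slightly from above. The (Mar, West) cell reads 20.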